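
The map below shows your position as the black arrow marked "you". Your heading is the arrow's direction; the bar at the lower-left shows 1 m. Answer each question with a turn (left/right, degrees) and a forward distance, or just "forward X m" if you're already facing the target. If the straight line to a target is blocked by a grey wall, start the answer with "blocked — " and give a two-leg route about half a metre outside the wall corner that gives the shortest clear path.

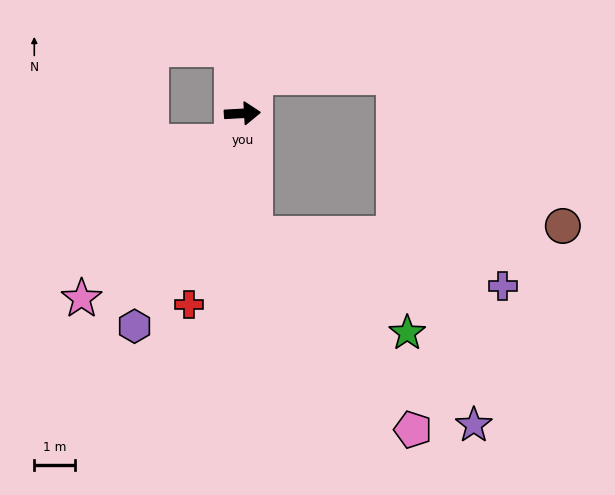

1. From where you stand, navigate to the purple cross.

blocked — turn right 87°, forward 2.9 m, then turn left 72°, forward 6.2 m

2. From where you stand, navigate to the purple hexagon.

turn right 120°, forward 5.8 m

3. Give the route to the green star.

blocked — turn right 87°, forward 2.9 m, then turn left 51°, forward 4.4 m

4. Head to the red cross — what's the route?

turn right 109°, forward 4.8 m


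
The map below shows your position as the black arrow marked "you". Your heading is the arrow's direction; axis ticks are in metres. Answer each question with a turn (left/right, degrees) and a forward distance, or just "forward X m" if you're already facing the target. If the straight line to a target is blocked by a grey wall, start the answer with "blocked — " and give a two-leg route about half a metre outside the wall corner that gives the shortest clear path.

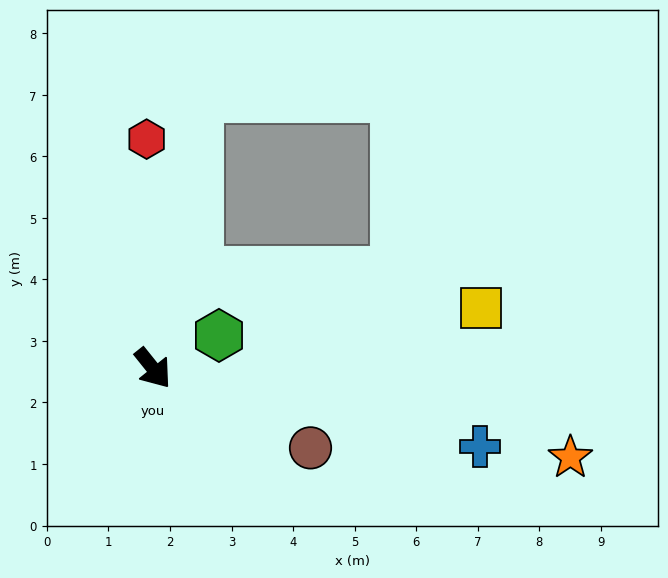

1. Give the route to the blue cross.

turn left 38°, forward 5.5 m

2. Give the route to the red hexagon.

turn left 143°, forward 3.7 m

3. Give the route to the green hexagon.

turn left 78°, forward 1.2 m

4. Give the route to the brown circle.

turn left 24°, forward 2.9 m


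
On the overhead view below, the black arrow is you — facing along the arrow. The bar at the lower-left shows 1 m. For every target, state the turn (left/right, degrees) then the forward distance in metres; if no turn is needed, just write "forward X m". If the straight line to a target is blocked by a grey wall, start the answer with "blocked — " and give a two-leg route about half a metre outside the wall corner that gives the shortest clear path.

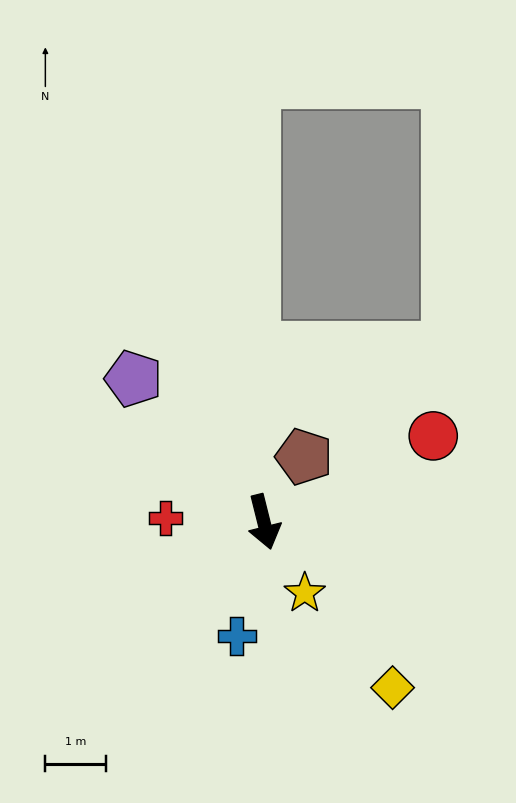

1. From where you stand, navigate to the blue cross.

turn right 27°, forward 1.9 m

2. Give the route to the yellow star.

turn left 16°, forward 1.4 m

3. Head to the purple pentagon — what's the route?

turn right 152°, forward 3.2 m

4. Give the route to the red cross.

turn right 106°, forward 1.6 m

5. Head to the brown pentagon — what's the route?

turn left 134°, forward 1.3 m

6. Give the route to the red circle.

turn left 103°, forward 3.1 m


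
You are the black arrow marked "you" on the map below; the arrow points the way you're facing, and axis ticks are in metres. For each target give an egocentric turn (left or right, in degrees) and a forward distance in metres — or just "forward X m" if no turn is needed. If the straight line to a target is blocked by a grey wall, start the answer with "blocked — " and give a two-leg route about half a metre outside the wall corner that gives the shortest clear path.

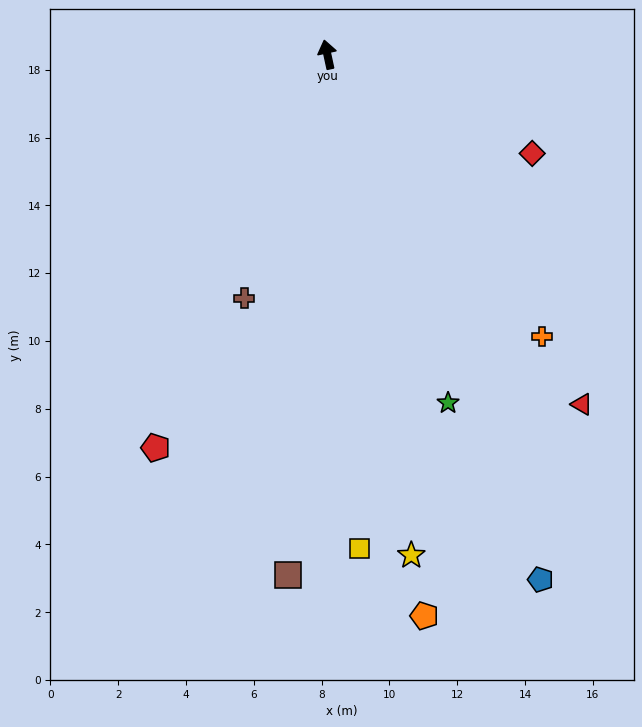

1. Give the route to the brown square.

turn left 163°, forward 15.4 m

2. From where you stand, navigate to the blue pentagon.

turn right 170°, forward 16.7 m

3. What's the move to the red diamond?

turn right 128°, forward 6.7 m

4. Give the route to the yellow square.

turn left 171°, forward 14.6 m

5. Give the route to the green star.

turn right 173°, forward 10.9 m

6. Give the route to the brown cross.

turn left 149°, forward 7.6 m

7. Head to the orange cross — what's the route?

turn right 155°, forward 10.5 m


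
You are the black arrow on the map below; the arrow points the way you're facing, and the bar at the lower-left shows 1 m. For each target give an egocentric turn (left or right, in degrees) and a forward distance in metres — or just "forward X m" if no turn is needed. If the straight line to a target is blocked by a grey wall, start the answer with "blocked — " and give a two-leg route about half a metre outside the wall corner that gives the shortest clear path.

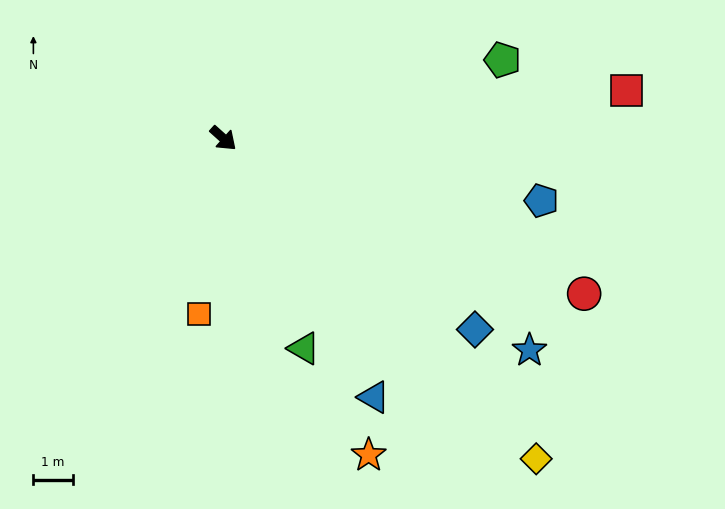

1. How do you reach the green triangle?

turn right 27°, forward 5.7 m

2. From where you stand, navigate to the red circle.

turn left 19°, forward 9.9 m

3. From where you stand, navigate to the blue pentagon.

turn left 31°, forward 8.2 m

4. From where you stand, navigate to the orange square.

turn right 56°, forward 4.5 m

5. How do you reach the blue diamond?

turn left 5°, forward 8.0 m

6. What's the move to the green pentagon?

turn left 58°, forward 7.3 m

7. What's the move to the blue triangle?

turn right 18°, forward 7.6 m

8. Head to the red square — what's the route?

turn left 49°, forward 10.3 m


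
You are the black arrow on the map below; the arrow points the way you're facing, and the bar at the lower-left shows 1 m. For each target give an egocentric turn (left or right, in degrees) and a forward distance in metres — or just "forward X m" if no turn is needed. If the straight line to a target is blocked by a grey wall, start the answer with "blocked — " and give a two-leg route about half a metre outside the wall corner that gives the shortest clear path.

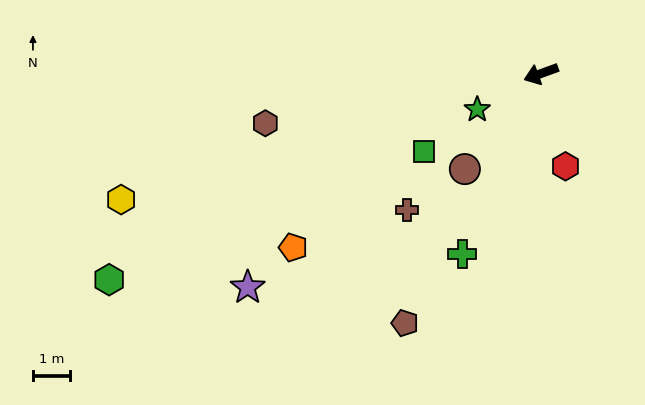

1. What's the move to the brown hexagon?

turn right 10°, forward 7.5 m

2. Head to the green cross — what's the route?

turn left 46°, forward 5.3 m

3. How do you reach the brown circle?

turn left 31°, forward 3.3 m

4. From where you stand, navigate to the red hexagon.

turn left 85°, forward 2.6 m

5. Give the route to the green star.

turn left 9°, forward 2.0 m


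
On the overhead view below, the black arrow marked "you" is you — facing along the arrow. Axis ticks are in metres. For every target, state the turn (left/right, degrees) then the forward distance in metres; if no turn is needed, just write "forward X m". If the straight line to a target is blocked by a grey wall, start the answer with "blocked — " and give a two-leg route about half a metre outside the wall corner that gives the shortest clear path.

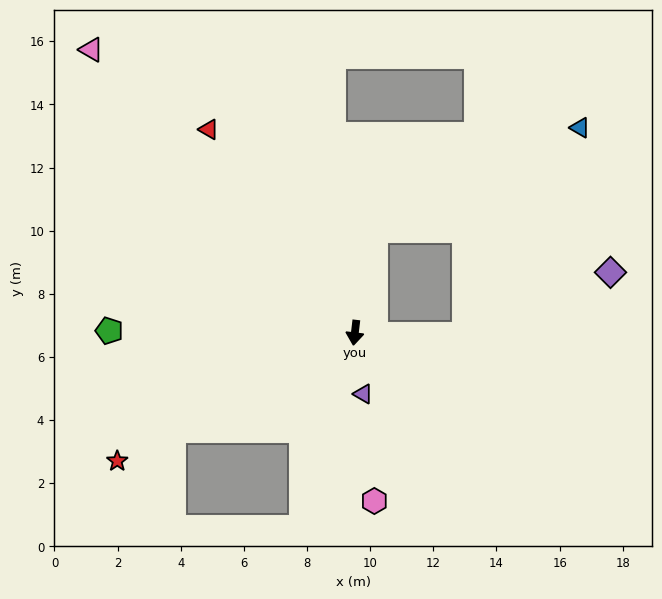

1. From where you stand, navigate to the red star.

turn right 55°, forward 8.6 m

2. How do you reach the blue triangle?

blocked — turn left 176°, forward 3.3 m, then turn right 53°, forward 7.3 m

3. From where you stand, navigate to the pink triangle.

turn right 130°, forward 12.3 m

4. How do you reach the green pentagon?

turn right 84°, forward 7.8 m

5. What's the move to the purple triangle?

turn left 14°, forward 2.0 m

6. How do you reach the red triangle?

turn right 138°, forward 7.9 m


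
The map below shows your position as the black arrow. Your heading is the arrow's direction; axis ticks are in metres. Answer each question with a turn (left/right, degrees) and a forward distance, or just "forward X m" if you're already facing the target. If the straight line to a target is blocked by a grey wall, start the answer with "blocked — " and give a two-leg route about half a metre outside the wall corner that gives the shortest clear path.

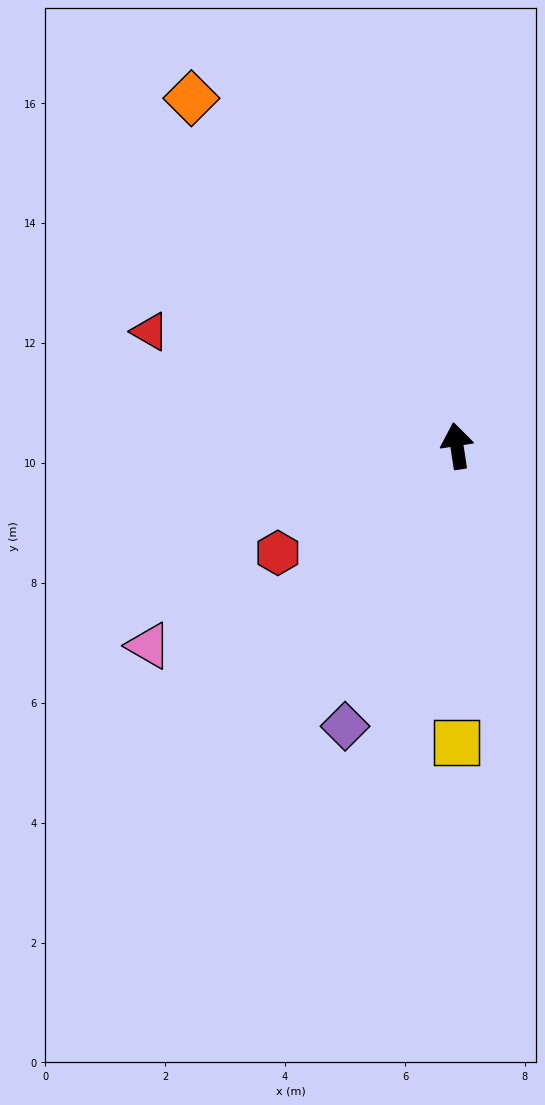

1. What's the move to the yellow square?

turn left 171°, forward 5.0 m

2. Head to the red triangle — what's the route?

turn left 61°, forward 5.5 m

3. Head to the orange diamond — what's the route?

turn left 29°, forward 7.3 m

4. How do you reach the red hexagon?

turn left 112°, forward 3.5 m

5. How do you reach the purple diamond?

turn left 150°, forward 5.0 m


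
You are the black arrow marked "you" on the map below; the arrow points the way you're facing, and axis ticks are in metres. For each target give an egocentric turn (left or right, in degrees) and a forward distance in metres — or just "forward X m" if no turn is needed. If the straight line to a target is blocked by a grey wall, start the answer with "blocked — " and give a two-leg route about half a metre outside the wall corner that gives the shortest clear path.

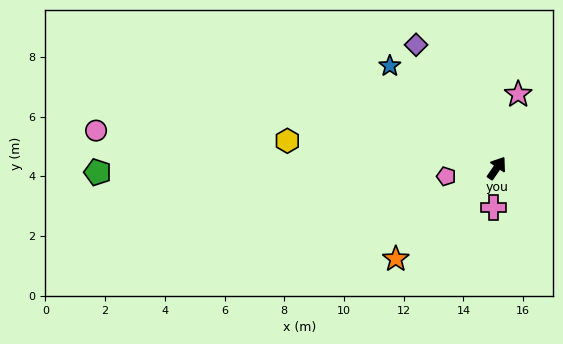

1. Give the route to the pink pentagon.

turn left 134°, forward 1.7 m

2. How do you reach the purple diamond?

turn left 68°, forward 4.9 m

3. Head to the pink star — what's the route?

turn left 18°, forward 2.6 m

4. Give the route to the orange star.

turn left 167°, forward 4.5 m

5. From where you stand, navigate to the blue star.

turn left 81°, forward 5.0 m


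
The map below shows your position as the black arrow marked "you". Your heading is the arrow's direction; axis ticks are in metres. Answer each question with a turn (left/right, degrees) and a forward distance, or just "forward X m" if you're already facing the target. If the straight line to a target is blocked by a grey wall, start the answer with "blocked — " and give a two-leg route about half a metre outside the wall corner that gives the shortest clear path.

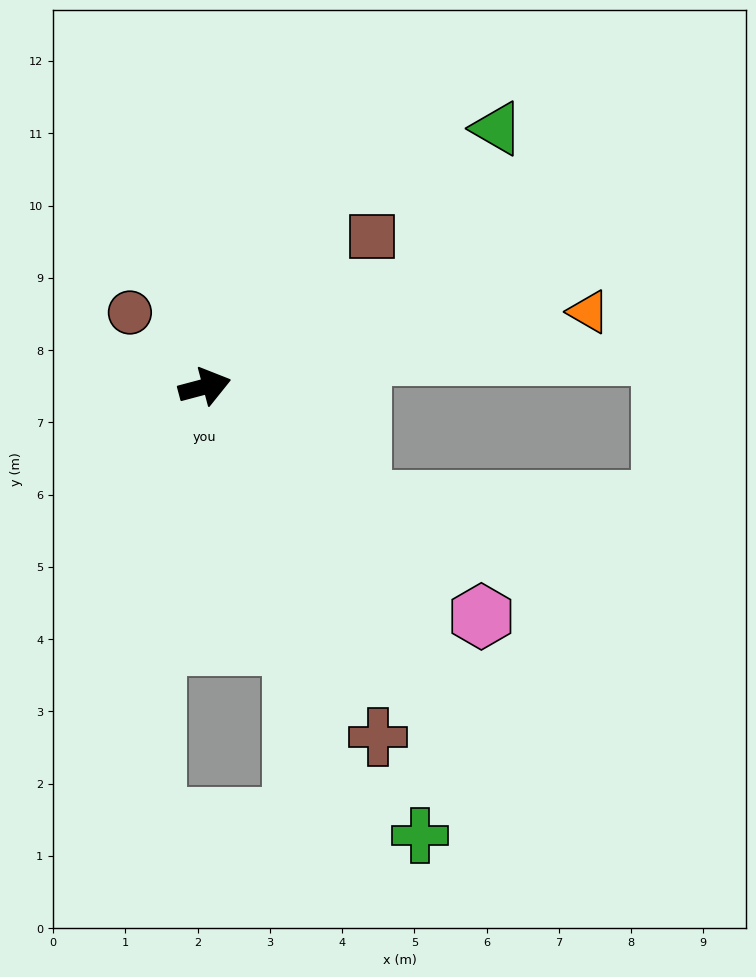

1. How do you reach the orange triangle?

turn right 4°, forward 5.4 m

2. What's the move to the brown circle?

turn left 120°, forward 1.5 m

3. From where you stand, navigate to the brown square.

turn left 27°, forward 3.1 m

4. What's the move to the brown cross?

turn right 79°, forward 5.4 m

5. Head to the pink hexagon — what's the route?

turn right 55°, forward 5.0 m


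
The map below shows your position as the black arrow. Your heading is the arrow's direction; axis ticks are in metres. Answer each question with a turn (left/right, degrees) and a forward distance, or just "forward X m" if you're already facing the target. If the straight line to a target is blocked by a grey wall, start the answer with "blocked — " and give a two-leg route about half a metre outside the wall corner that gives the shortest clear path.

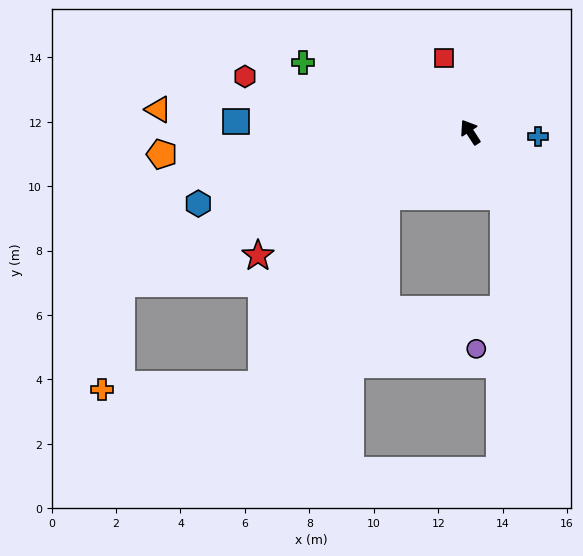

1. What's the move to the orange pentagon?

turn left 61°, forward 9.6 m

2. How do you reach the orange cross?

blocked — turn left 80°, forward 11.8 m, then turn left 57°, forward 3.3 m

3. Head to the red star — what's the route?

turn left 87°, forward 7.6 m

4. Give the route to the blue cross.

turn right 126°, forward 2.1 m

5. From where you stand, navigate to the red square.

turn right 14°, forward 2.4 m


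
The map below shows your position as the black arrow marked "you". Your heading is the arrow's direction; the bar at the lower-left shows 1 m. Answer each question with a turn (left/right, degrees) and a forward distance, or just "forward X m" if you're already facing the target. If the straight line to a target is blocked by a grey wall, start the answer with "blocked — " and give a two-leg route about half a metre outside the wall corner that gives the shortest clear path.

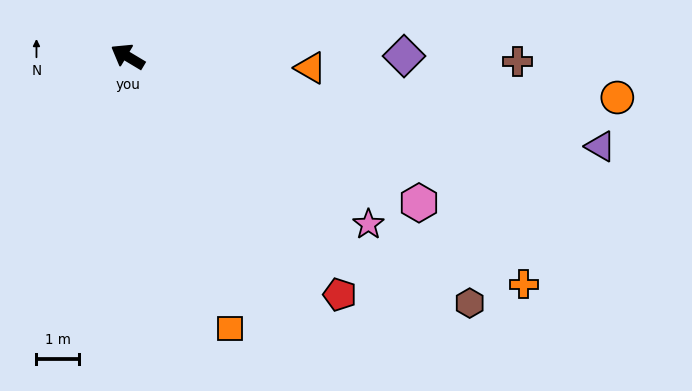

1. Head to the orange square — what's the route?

turn left 141°, forward 6.8 m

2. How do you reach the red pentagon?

turn left 163°, forward 7.5 m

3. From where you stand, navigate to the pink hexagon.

turn right 176°, forward 7.6 m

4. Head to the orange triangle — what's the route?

turn right 153°, forward 4.3 m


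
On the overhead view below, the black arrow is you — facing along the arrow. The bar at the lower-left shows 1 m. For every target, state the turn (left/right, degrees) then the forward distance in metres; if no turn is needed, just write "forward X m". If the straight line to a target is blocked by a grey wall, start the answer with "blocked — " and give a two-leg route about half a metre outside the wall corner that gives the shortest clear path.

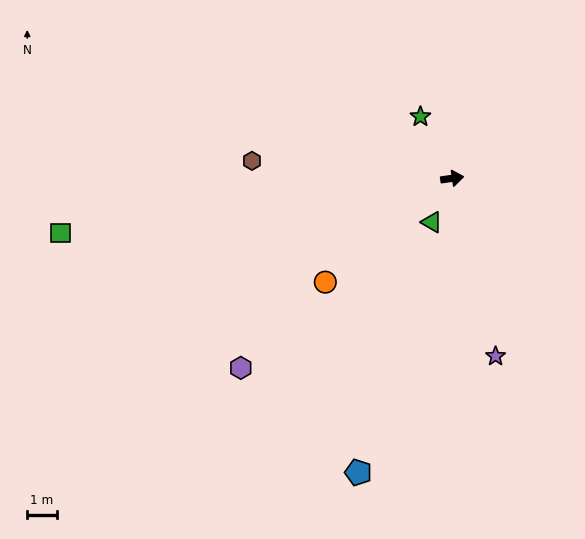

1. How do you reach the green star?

turn left 109°, forward 2.4 m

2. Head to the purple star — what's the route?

turn right 84°, forward 6.2 m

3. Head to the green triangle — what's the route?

turn right 123°, forward 1.6 m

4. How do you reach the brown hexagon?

turn left 167°, forward 6.9 m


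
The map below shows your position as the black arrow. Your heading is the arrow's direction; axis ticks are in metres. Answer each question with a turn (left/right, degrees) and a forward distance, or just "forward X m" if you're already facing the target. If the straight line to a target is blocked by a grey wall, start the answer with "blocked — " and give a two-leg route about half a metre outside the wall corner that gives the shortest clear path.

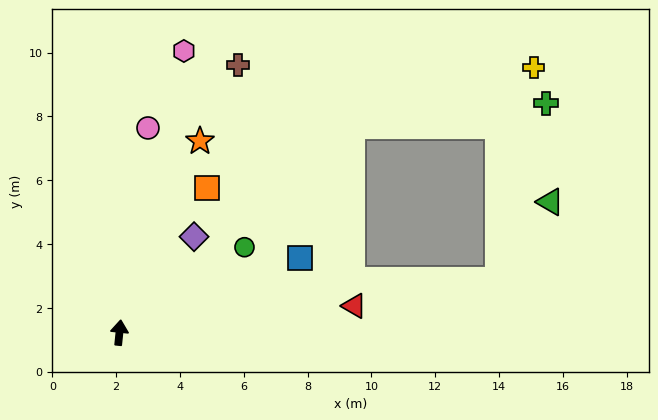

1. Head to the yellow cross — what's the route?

blocked — turn right 42°, forward 9.8 m, then turn right 24°, forward 6.0 m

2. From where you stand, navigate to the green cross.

blocked — turn right 42°, forward 9.8 m, then turn right 36°, forward 6.1 m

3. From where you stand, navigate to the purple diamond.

turn right 32°, forward 3.8 m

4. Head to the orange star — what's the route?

turn right 17°, forward 6.5 m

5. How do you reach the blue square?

turn right 62°, forward 6.1 m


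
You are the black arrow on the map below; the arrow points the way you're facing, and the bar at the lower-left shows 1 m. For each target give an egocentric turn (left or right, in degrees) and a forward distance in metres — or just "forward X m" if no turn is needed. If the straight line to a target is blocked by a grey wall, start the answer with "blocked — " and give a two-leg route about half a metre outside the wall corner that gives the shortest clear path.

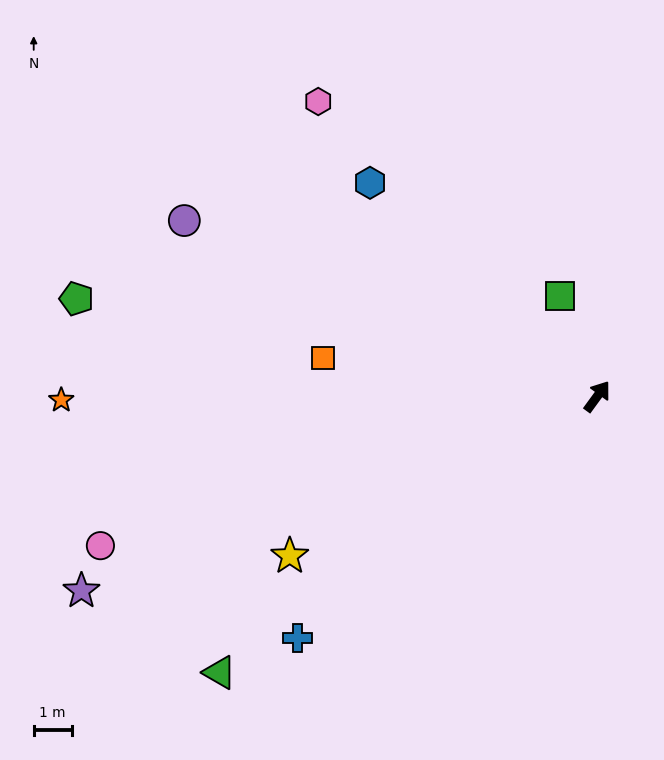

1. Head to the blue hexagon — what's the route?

turn left 83°, forward 8.2 m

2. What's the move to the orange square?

turn left 118°, forward 7.3 m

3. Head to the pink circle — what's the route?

turn left 143°, forward 13.7 m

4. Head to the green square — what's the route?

turn left 56°, forward 2.8 m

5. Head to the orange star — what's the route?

turn left 127°, forward 14.2 m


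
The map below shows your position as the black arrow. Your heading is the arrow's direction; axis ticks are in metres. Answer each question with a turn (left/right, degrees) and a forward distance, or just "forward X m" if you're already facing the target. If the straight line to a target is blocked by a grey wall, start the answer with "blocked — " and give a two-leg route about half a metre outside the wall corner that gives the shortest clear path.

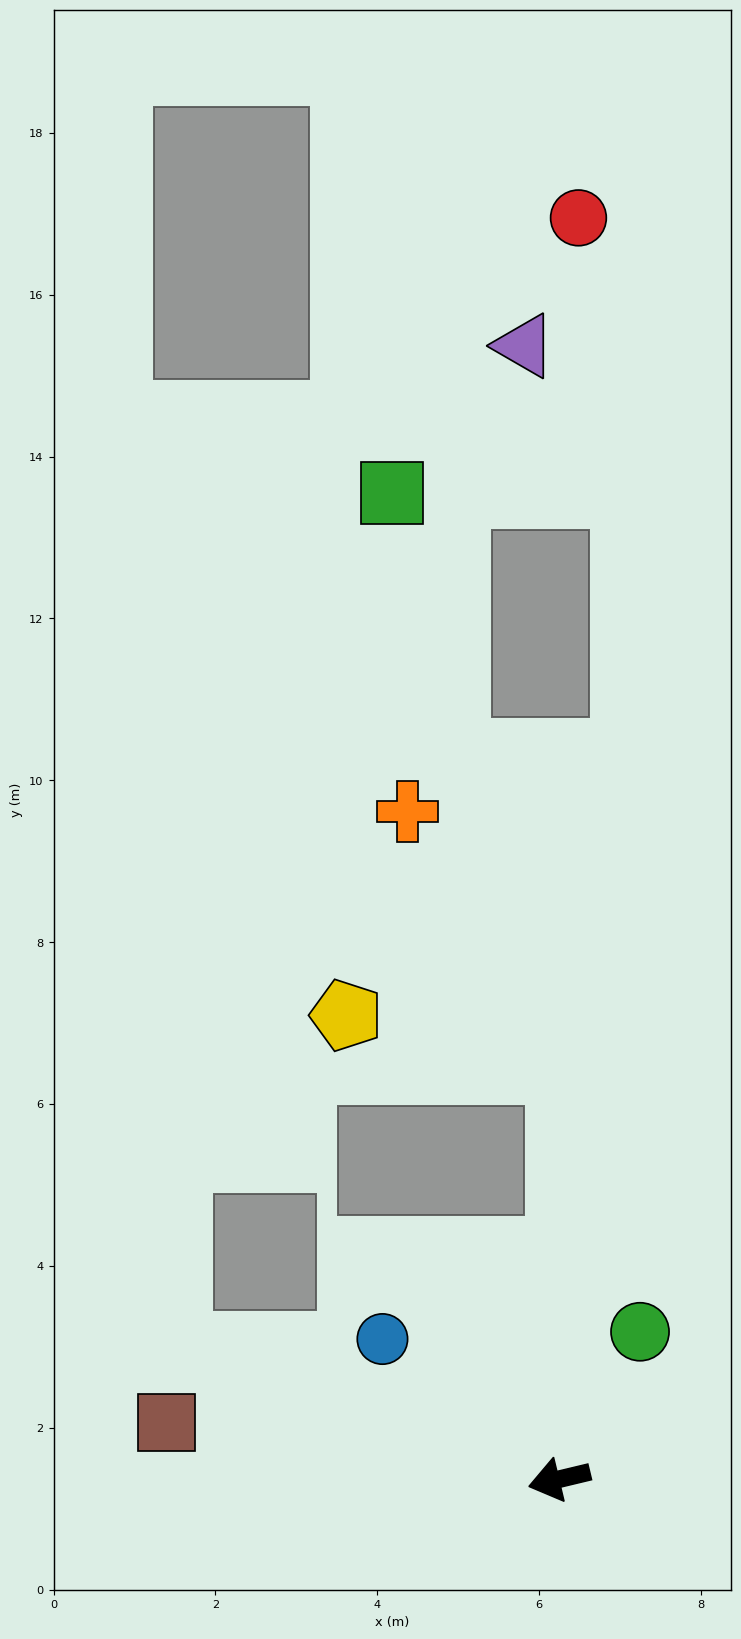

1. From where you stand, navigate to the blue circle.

turn right 52°, forward 2.8 m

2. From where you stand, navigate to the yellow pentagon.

blocked — turn right 104°, forward 5.1 m, then turn left 76°, forward 2.7 m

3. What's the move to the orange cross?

blocked — turn right 104°, forward 5.1 m, then turn left 31°, forward 3.7 m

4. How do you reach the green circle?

turn right 132°, forward 2.1 m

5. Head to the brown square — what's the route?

turn right 22°, forward 4.9 m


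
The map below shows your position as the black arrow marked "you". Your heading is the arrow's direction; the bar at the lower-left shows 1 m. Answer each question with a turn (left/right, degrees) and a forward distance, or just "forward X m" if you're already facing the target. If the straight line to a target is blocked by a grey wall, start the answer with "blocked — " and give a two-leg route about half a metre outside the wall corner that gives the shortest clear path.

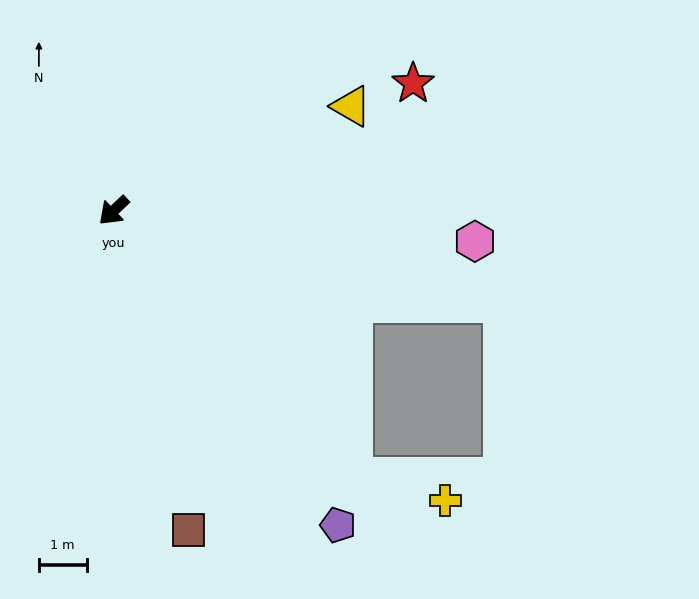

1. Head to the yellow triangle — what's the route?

turn left 160°, forward 5.4 m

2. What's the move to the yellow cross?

blocked — turn left 88°, forward 7.5 m, then turn left 34°, forward 2.0 m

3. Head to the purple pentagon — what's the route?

turn left 82°, forward 8.1 m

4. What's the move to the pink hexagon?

turn left 132°, forward 7.6 m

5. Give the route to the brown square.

turn left 60°, forward 6.9 m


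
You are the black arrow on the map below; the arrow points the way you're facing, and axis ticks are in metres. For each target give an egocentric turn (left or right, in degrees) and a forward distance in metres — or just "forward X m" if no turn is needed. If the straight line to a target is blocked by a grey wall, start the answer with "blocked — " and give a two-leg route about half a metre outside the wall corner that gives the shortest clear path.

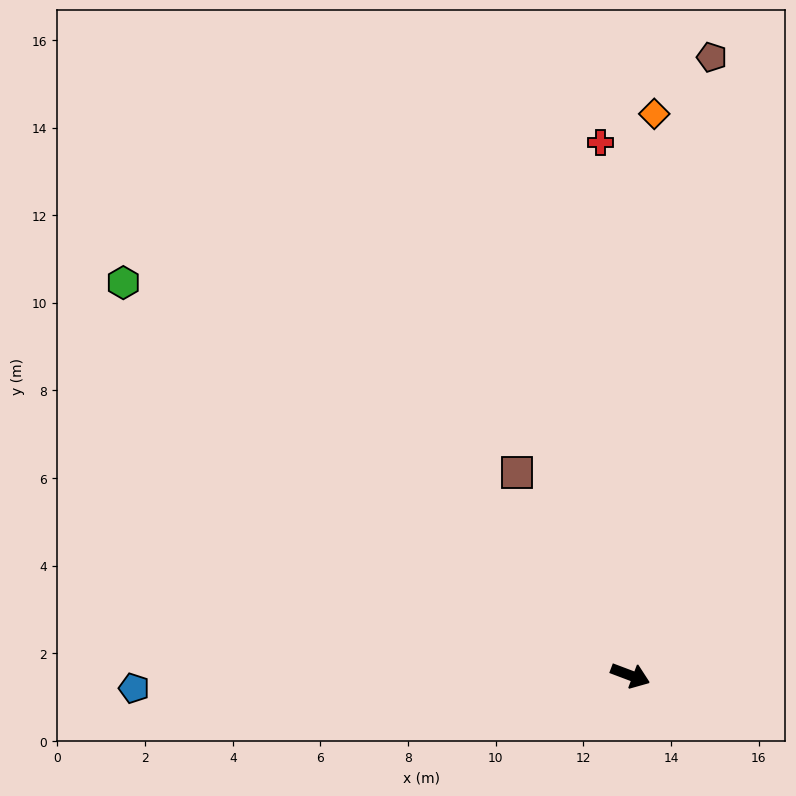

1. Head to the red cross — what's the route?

turn left 114°, forward 12.2 m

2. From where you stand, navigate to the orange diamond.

turn left 108°, forward 12.8 m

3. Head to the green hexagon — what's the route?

turn left 163°, forward 14.6 m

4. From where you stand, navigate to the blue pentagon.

turn right 158°, forward 11.3 m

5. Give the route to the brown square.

turn left 140°, forward 5.3 m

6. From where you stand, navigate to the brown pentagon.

turn left 103°, forward 14.2 m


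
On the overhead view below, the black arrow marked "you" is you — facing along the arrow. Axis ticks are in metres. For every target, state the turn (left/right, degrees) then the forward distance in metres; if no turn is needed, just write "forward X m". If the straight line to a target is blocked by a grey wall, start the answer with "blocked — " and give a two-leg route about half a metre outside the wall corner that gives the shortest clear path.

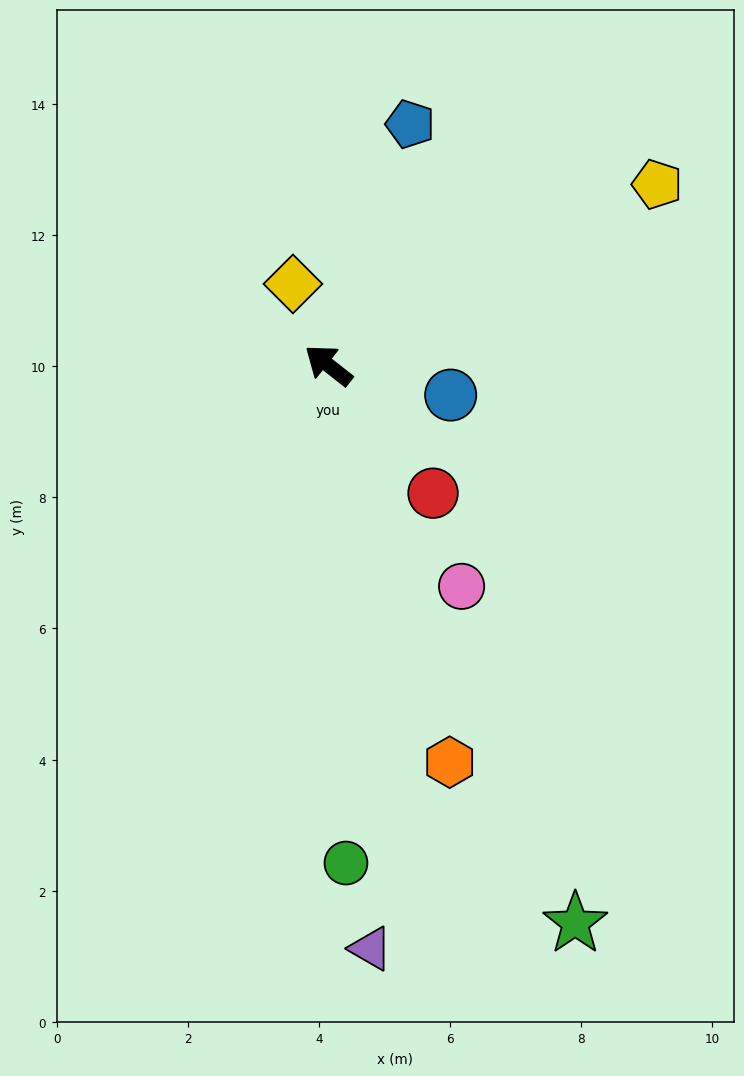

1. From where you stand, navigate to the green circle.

turn left 130°, forward 7.6 m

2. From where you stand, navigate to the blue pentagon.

turn right 71°, forward 3.9 m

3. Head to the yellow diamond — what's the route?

turn right 28°, forward 1.4 m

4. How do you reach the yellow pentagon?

turn right 113°, forward 5.7 m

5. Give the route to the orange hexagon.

turn left 145°, forward 6.3 m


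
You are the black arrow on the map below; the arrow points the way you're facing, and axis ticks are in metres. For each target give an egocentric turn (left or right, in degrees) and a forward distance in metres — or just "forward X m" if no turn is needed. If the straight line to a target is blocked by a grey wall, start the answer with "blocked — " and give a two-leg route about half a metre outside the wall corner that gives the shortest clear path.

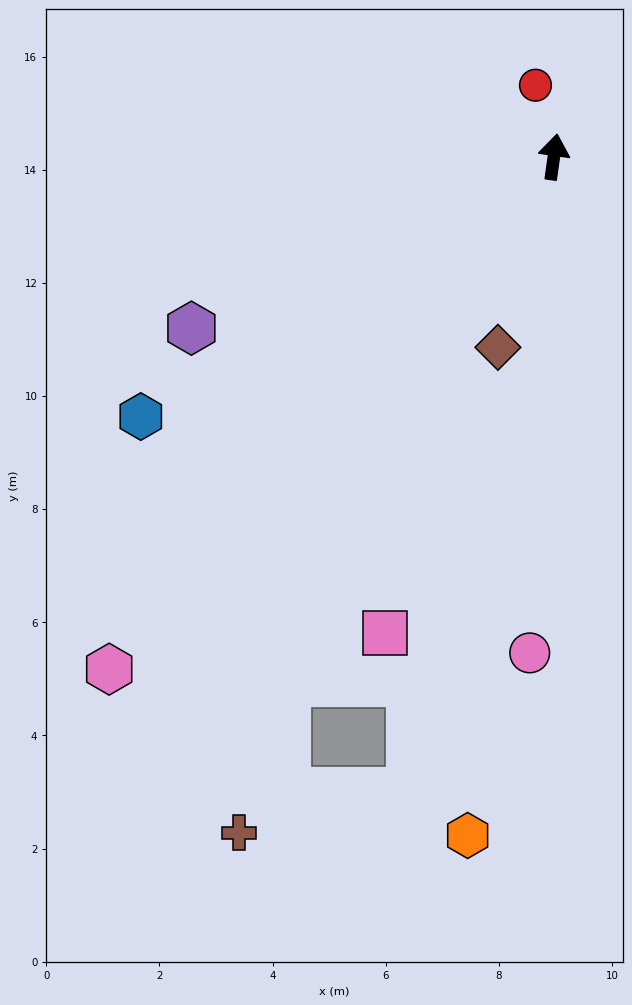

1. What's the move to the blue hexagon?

turn left 130°, forward 8.6 m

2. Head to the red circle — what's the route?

turn left 22°, forward 1.3 m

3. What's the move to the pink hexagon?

turn left 147°, forward 12.0 m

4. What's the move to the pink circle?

turn right 175°, forward 8.8 m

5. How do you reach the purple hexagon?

turn left 123°, forward 7.1 m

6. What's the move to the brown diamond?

turn left 172°, forward 3.5 m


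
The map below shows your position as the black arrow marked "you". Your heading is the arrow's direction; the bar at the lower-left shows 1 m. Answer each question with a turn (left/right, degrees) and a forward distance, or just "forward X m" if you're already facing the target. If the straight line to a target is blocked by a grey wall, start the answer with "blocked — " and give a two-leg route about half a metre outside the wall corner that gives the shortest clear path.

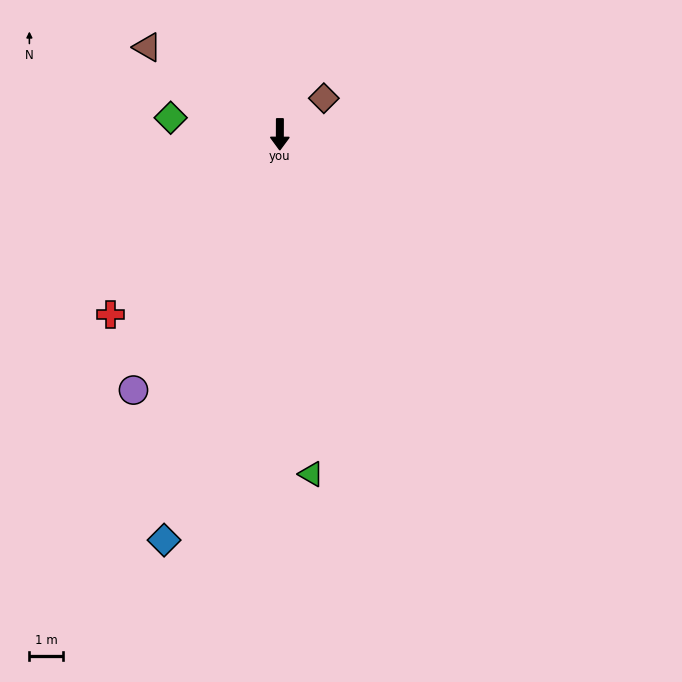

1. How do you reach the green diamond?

turn right 98°, forward 3.3 m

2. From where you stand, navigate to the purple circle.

turn right 30°, forward 8.9 m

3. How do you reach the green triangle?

turn left 5°, forward 10.2 m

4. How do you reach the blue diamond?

turn right 16°, forward 12.7 m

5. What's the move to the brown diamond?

turn left 130°, forward 1.7 m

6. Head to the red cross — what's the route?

turn right 43°, forward 7.4 m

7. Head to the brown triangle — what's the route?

turn right 123°, forward 4.8 m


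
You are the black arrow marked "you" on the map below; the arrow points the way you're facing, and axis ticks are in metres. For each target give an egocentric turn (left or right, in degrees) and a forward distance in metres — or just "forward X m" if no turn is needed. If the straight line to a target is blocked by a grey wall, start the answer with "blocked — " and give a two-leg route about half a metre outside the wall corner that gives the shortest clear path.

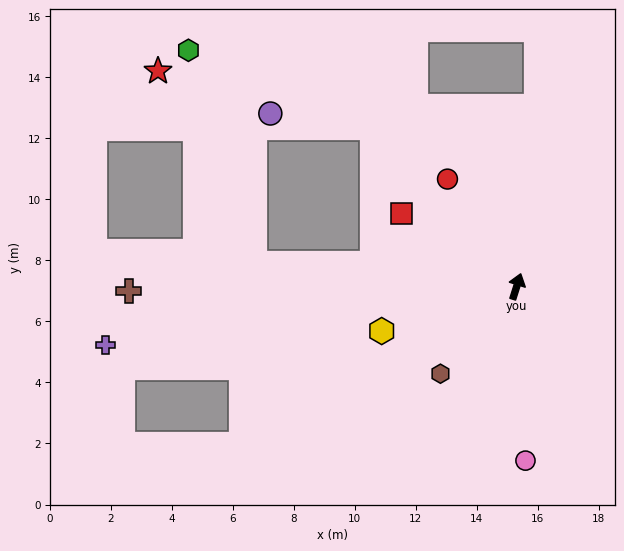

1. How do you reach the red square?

turn left 75°, forward 4.5 m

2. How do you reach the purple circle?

blocked — turn left 60°, forward 7.0 m, then turn left 40°, forward 3.4 m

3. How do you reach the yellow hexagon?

turn left 126°, forward 4.7 m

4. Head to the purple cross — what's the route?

turn left 116°, forward 13.6 m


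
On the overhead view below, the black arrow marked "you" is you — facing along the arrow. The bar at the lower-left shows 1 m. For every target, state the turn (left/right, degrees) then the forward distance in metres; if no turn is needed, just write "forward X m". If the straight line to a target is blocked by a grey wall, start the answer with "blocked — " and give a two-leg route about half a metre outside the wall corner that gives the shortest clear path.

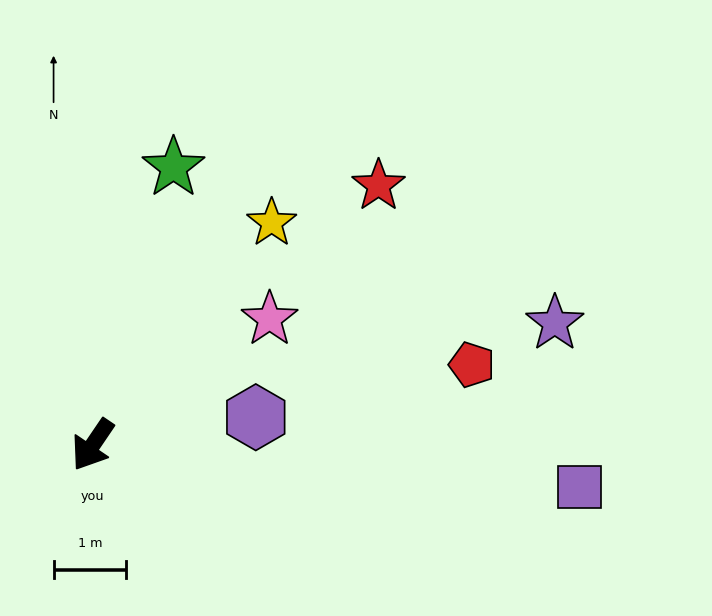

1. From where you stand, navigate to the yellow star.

turn left 175°, forward 3.9 m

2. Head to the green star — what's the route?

turn right 162°, forward 4.0 m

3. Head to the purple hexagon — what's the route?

turn left 134°, forward 2.3 m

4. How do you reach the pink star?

turn left 160°, forward 3.0 m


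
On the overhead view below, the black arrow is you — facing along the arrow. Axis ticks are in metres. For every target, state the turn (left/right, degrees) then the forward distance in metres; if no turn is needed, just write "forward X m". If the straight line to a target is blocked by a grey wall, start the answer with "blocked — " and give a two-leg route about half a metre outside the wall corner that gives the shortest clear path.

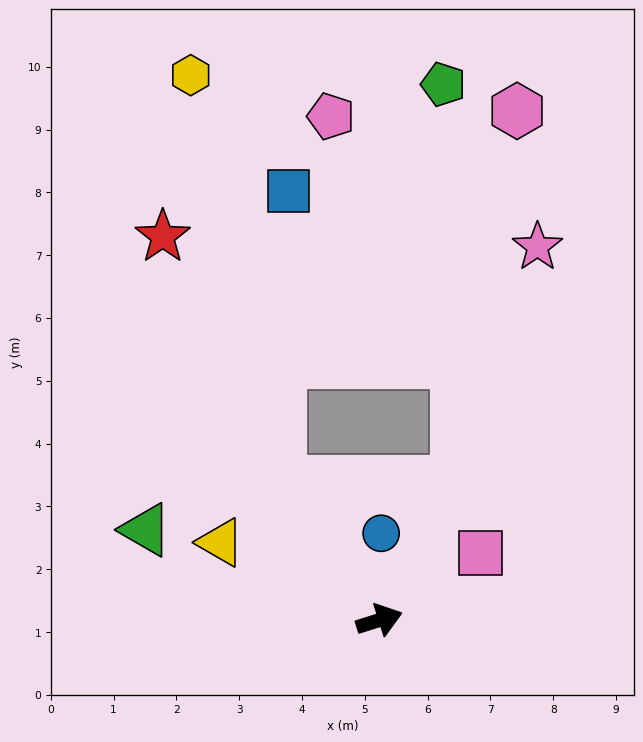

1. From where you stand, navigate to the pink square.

turn left 16°, forward 1.9 m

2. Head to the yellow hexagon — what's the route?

blocked — turn left 108°, forward 2.7 m, then turn right 23°, forward 6.6 m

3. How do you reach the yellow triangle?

turn left 136°, forward 2.8 m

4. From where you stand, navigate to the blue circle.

turn left 71°, forward 1.4 m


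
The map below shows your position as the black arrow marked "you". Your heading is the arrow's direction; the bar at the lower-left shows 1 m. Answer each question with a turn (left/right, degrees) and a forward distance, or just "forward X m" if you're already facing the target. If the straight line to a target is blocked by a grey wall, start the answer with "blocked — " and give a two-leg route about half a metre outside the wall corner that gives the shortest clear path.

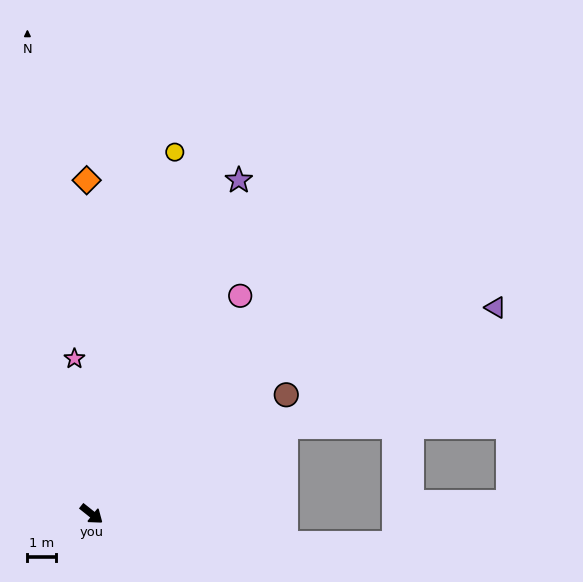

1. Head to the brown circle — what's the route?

turn left 70°, forward 8.0 m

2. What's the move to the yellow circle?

turn left 116°, forward 13.1 m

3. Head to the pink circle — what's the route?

turn left 94°, forward 9.3 m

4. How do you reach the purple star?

turn left 105°, forward 12.8 m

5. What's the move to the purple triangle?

turn left 66°, forward 16.0 m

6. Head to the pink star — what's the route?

turn left 135°, forward 5.5 m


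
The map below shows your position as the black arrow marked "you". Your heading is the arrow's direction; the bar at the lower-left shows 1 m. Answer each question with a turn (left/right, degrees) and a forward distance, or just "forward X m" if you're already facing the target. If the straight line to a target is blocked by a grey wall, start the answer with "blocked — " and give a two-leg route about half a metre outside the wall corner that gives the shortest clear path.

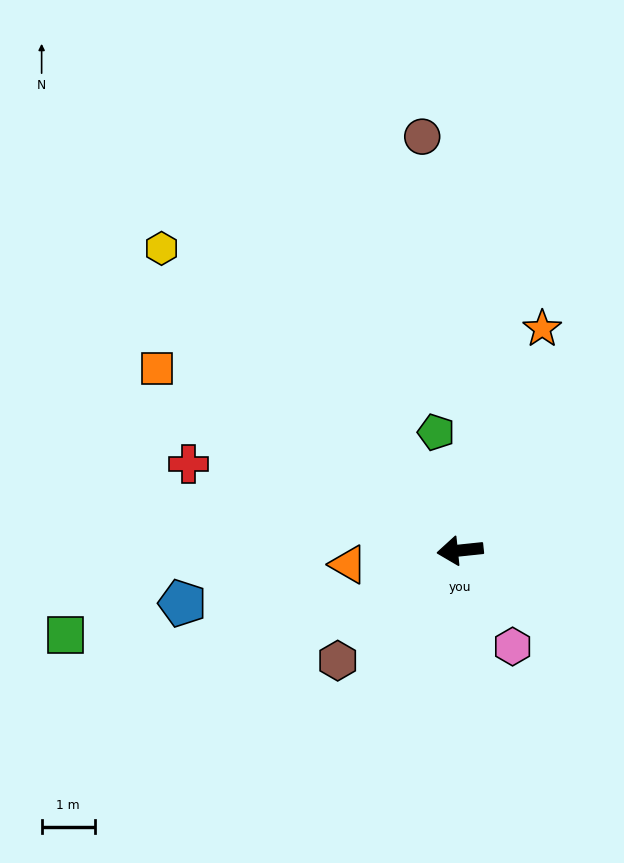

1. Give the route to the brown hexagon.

turn left 36°, forward 3.1 m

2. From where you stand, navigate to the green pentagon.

turn right 84°, forward 2.3 m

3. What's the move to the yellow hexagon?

turn right 51°, forward 8.0 m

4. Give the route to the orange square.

turn right 37°, forward 6.7 m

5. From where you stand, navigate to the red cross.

turn right 24°, forward 5.4 m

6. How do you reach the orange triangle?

forward 2.1 m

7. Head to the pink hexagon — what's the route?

turn left 113°, forward 2.1 m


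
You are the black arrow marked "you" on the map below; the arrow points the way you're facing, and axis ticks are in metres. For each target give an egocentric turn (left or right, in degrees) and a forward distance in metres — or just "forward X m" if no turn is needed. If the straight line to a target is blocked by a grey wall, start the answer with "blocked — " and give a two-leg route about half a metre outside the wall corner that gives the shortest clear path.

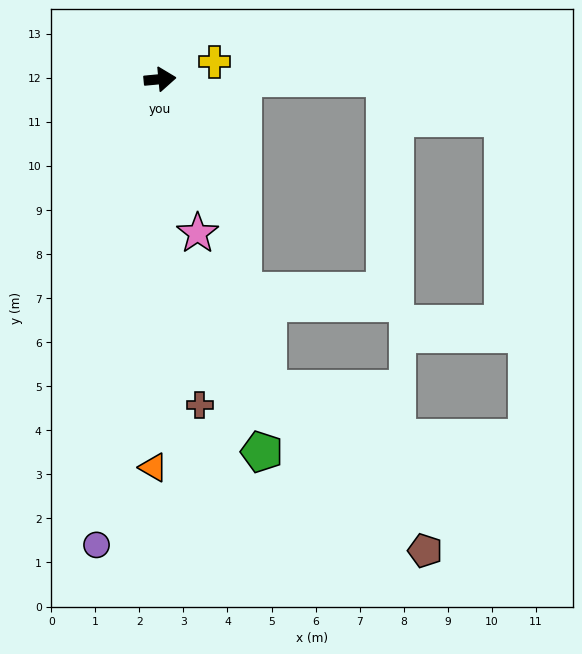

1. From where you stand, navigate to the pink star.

turn right 82°, forward 3.6 m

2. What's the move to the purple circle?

turn right 103°, forward 10.7 m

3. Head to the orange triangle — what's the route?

turn right 96°, forward 8.8 m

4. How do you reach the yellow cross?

turn left 12°, forward 1.3 m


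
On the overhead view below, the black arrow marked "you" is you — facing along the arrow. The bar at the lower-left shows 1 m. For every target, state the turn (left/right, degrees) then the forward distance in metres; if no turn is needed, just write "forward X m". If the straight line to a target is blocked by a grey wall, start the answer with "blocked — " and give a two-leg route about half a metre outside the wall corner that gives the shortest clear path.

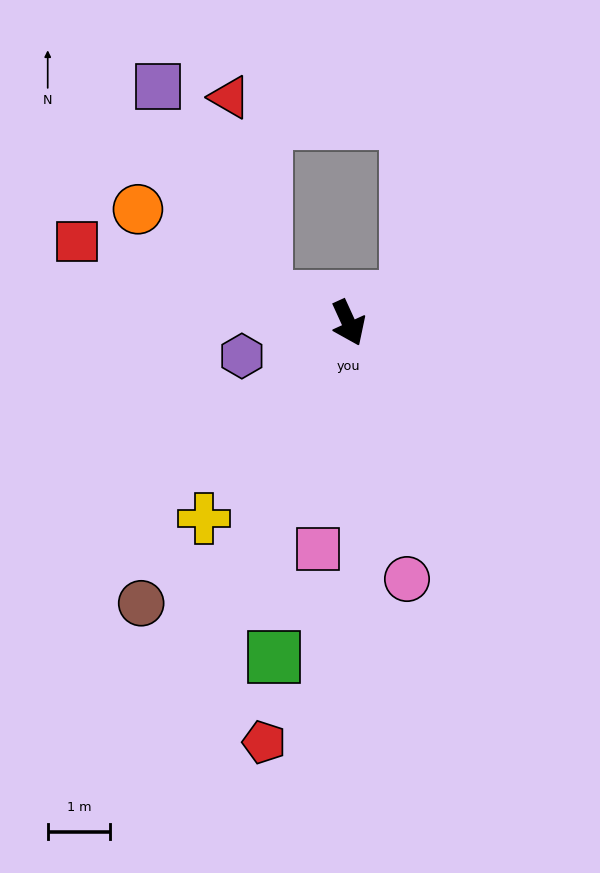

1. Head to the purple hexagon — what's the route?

turn right 97°, forward 1.8 m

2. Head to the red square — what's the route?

turn right 131°, forward 4.5 m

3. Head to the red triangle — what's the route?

blocked — turn right 132°, forward 1.4 m, then turn right 62°, forward 3.2 m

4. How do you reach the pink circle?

turn right 12°, forward 4.2 m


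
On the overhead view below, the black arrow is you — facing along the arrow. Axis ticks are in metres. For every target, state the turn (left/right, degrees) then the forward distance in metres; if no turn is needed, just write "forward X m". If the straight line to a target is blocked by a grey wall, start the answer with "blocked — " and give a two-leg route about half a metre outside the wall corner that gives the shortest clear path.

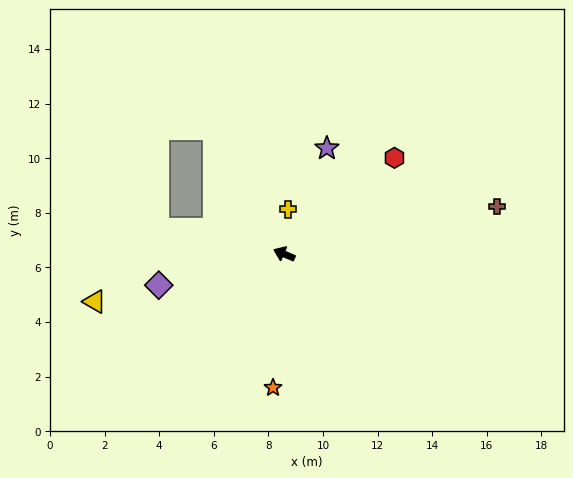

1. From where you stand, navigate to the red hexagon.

turn right 116°, forward 5.4 m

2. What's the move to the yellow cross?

turn right 72°, forward 1.6 m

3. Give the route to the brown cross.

turn right 145°, forward 8.0 m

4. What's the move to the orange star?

turn left 108°, forward 4.9 m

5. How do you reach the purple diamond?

turn left 37°, forward 4.7 m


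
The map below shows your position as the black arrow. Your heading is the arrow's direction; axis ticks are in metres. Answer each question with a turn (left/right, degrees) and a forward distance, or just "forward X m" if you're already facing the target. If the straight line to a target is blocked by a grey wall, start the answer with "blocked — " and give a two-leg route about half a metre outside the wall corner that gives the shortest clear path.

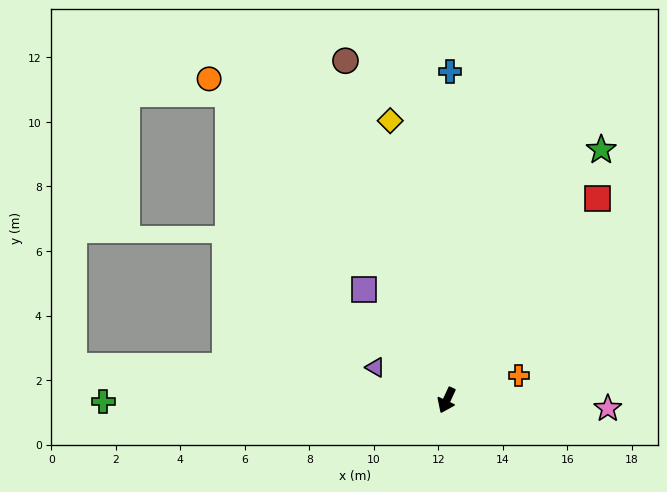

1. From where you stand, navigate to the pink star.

turn left 112°, forward 5.0 m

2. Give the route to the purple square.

turn right 118°, forward 4.3 m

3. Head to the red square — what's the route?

turn left 168°, forward 7.8 m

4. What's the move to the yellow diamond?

turn right 144°, forward 8.8 m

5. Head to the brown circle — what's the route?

turn right 139°, forward 11.0 m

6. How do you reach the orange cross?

turn left 134°, forward 2.4 m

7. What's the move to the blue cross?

turn right 156°, forward 10.2 m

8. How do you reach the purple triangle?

turn right 90°, forward 2.4 m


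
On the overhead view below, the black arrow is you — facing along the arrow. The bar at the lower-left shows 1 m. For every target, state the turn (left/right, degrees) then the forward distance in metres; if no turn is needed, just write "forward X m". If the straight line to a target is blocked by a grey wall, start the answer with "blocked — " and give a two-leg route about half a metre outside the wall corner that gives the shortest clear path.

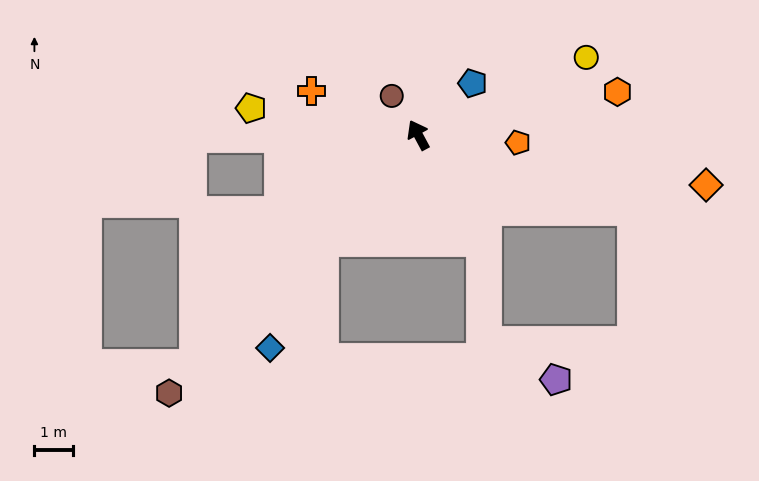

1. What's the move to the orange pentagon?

turn right 123°, forward 2.6 m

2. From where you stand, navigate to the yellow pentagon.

turn left 53°, forward 4.4 m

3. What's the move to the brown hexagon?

turn left 108°, forward 9.3 m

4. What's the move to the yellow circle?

turn right 94°, forward 4.8 m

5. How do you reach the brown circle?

turn left 6°, forward 1.2 m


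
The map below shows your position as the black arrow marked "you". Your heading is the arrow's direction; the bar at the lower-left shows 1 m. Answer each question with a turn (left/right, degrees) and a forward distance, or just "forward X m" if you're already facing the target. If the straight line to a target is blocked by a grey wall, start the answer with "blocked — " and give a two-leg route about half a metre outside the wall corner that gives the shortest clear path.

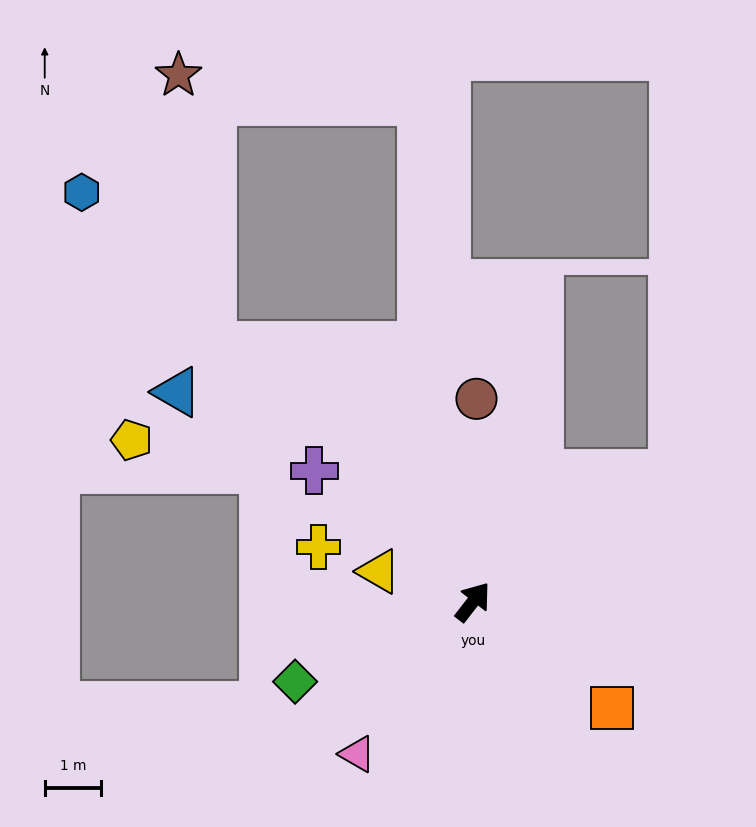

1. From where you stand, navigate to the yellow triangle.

turn left 110°, forward 1.8 m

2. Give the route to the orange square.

turn right 90°, forward 3.1 m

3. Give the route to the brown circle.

turn left 37°, forward 3.6 m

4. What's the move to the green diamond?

turn left 152°, forward 3.5 m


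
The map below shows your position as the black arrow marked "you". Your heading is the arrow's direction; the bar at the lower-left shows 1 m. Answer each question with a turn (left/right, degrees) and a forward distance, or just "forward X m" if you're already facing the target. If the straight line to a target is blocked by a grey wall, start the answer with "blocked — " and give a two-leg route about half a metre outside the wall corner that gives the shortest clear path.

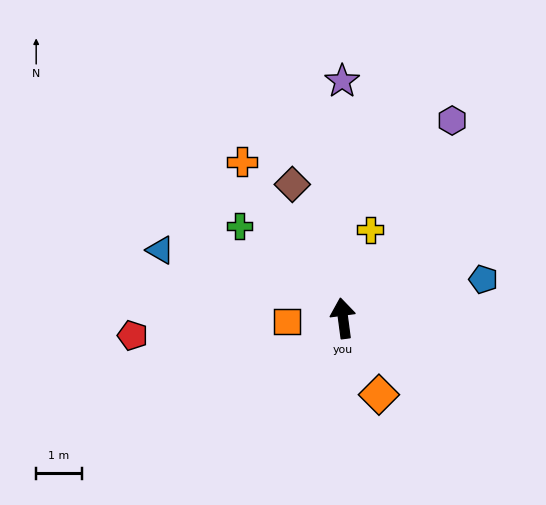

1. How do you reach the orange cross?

turn left 25°, forward 4.1 m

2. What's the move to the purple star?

turn right 7°, forward 5.2 m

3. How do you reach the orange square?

turn left 86°, forward 1.2 m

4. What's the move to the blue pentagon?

turn right 82°, forward 3.2 m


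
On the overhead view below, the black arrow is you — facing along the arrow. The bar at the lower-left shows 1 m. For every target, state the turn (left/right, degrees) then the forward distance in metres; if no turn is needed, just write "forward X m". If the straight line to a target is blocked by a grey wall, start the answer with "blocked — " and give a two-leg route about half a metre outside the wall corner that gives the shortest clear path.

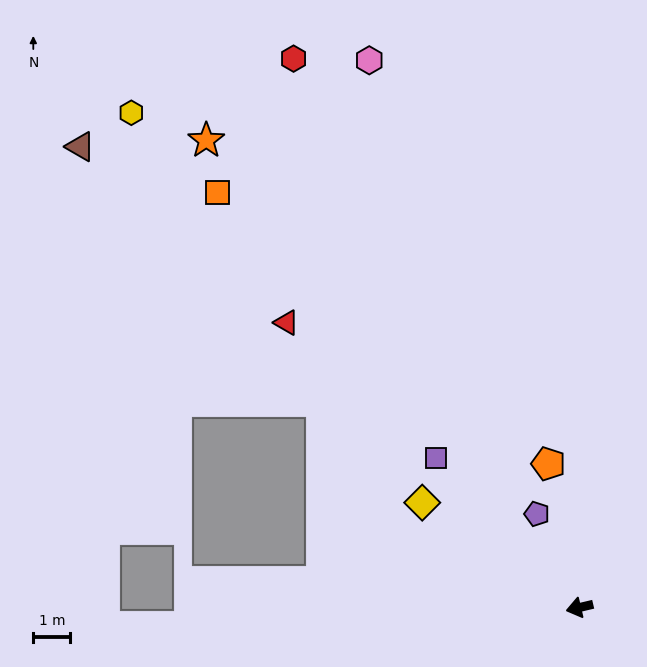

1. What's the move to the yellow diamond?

turn right 47°, forward 5.1 m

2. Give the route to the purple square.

turn right 59°, forward 5.6 m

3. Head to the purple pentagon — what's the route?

turn right 79°, forward 2.8 m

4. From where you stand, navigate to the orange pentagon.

turn right 91°, forward 4.0 m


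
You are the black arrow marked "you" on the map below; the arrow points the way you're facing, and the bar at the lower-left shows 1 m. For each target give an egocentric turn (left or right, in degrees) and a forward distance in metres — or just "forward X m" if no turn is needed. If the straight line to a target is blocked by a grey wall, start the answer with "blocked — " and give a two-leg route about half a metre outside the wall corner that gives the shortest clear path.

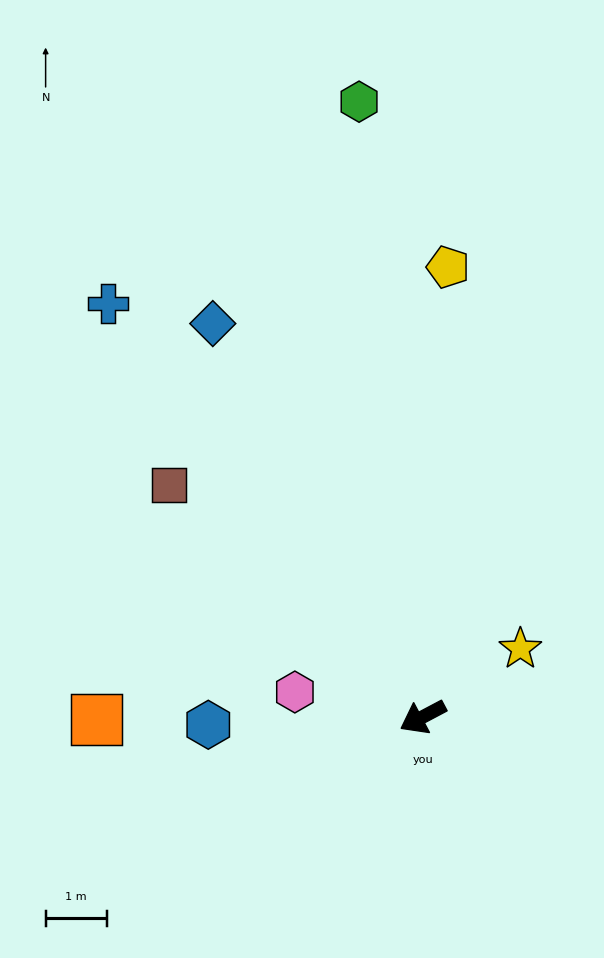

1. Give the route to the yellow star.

turn right 173°, forward 2.0 m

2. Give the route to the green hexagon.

turn right 112°, forward 10.1 m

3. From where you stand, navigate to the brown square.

turn right 70°, forward 5.6 m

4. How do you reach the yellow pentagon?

turn right 121°, forward 7.4 m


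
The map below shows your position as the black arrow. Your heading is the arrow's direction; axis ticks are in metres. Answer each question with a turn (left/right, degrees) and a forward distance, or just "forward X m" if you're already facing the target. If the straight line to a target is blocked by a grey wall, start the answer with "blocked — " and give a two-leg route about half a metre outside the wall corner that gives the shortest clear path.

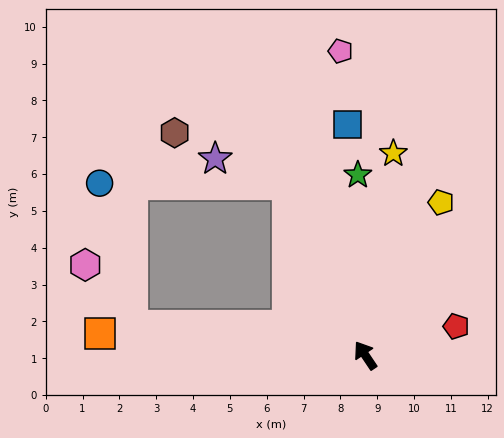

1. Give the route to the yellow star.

turn right 42°, forward 5.5 m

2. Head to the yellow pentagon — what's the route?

turn right 60°, forward 4.6 m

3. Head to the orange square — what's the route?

turn left 51°, forward 7.2 m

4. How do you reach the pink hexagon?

blocked — turn left 49°, forward 6.4 m, then turn right 45°, forward 2.1 m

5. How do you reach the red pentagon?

turn right 106°, forward 2.6 m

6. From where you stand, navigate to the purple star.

blocked — turn right 9°, forward 5.1 m, then turn left 45°, forward 2.1 m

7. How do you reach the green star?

turn right 31°, forward 4.9 m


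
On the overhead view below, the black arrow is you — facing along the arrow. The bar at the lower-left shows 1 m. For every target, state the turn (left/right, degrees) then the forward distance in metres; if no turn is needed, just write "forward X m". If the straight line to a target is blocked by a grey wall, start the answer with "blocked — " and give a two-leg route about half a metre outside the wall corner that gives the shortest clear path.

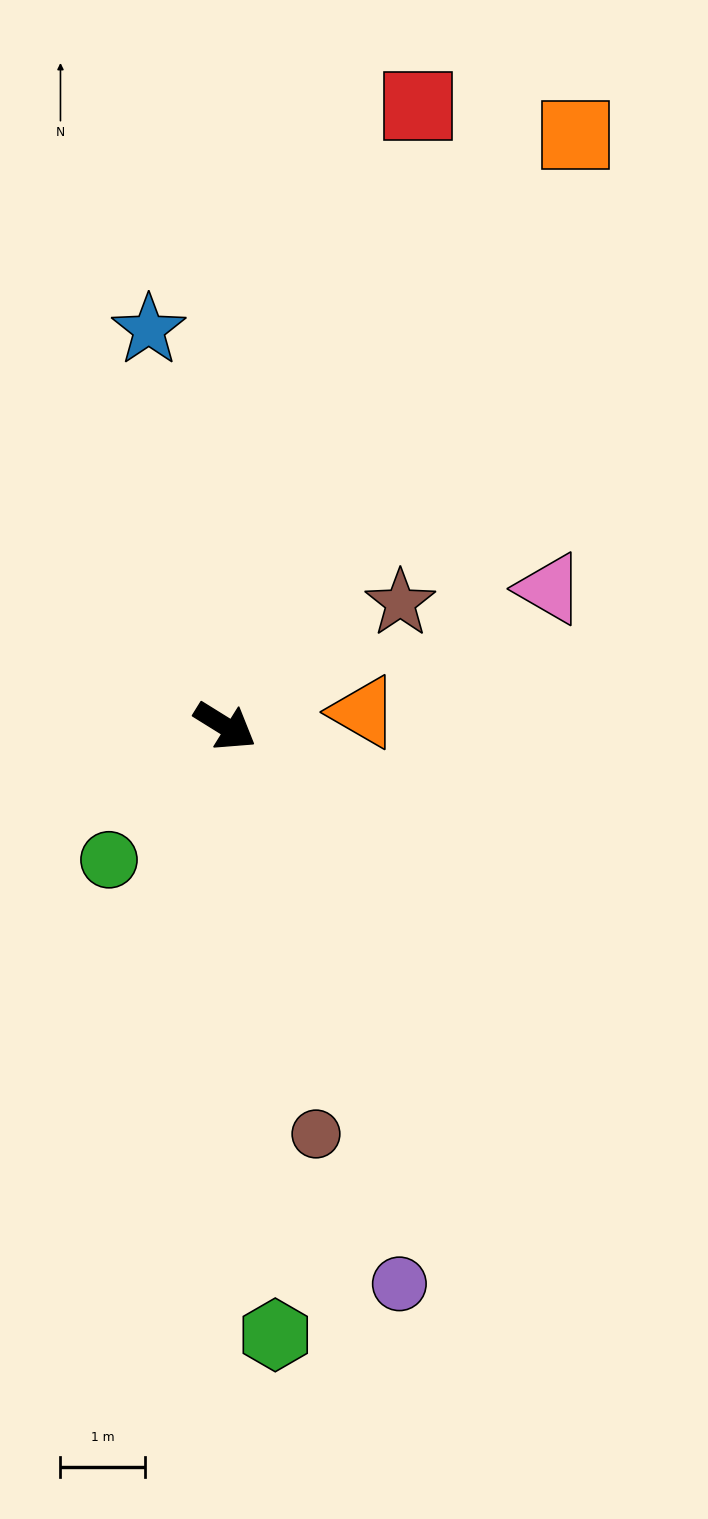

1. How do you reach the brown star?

turn left 67°, forward 2.5 m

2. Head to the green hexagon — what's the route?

turn right 53°, forward 7.2 m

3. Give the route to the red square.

turn left 105°, forward 7.7 m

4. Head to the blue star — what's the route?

turn left 133°, forward 4.8 m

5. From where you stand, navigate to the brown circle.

turn right 46°, forward 4.9 m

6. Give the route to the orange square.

turn left 91°, forward 8.1 m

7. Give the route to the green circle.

turn right 99°, forward 2.1 m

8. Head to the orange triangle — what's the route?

turn left 38°, forward 1.6 m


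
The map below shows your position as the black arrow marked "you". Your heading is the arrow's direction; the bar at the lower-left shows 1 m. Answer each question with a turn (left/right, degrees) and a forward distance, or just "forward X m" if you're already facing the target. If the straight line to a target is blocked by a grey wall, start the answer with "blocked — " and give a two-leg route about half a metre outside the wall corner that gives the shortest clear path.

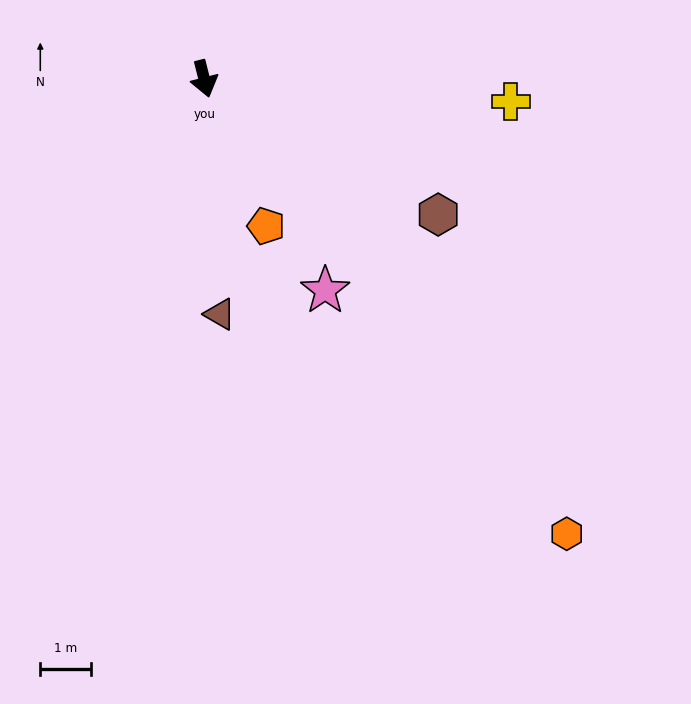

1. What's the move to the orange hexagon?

turn left 24°, forward 11.4 m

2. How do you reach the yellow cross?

turn left 72°, forward 6.0 m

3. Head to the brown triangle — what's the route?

turn right 10°, forward 4.6 m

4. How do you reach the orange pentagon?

turn left 9°, forward 3.1 m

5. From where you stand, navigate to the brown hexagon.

turn left 46°, forward 5.3 m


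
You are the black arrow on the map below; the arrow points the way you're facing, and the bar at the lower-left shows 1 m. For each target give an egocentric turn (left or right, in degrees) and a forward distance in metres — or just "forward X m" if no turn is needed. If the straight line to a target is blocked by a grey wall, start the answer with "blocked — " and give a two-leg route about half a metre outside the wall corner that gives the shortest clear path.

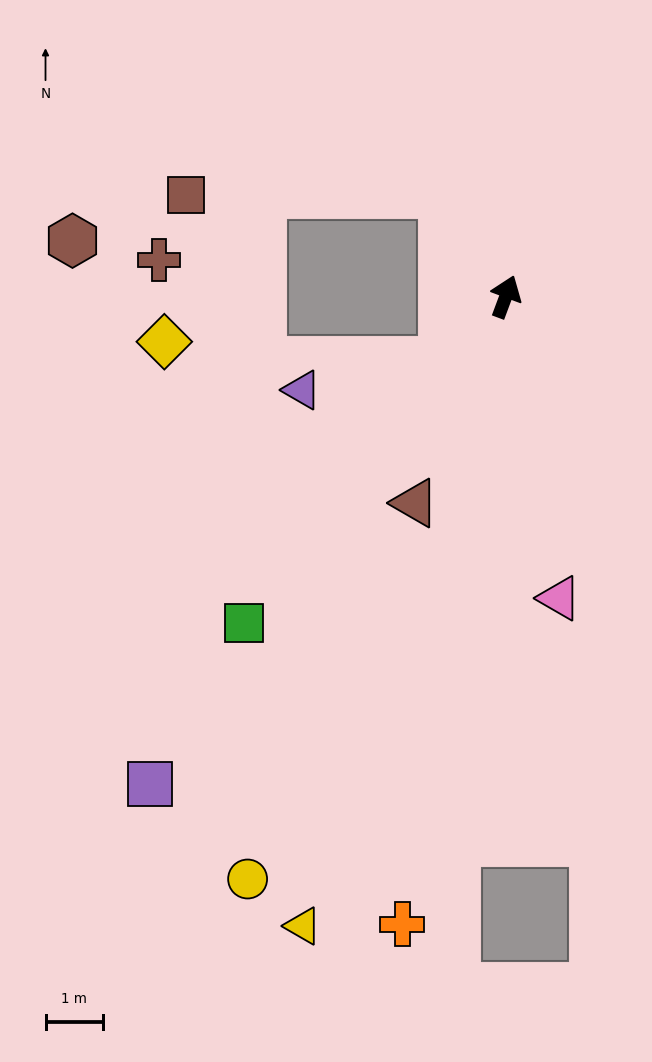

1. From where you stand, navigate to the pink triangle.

turn right 149°, forward 5.3 m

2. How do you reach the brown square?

blocked — turn left 52°, forward 2.1 m, then turn left 59°, forward 4.5 m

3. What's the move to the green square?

turn left 162°, forward 7.2 m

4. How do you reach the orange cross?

turn right 169°, forward 11.0 m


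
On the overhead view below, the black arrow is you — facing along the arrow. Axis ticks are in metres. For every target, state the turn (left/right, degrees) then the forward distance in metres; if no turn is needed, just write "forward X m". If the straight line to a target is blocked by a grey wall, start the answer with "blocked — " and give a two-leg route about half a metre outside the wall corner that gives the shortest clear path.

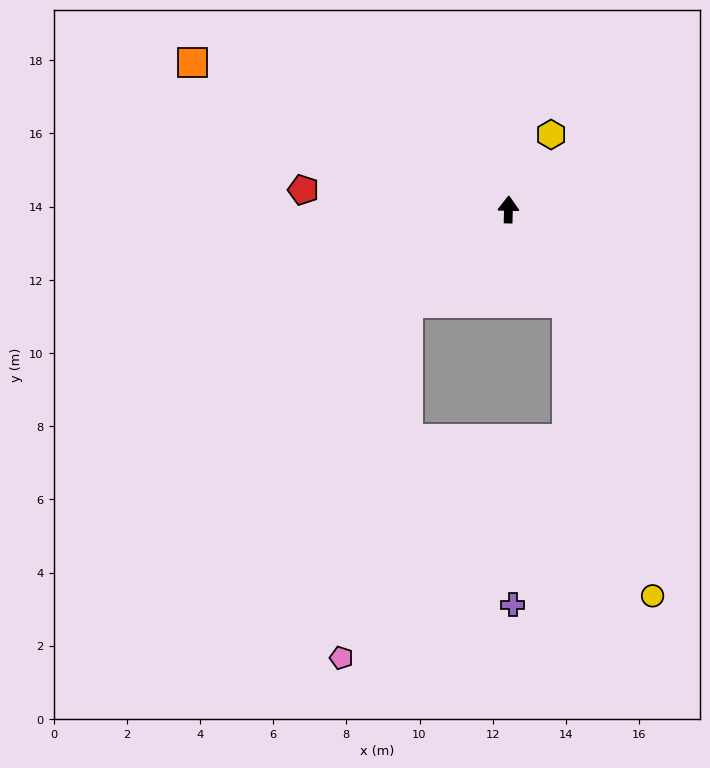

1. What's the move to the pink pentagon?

blocked — turn left 134°, forward 3.7 m, then turn left 37°, forward 9.9 m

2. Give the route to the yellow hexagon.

turn right 28°, forward 2.4 m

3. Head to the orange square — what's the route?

turn left 66°, forward 9.5 m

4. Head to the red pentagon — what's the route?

turn left 86°, forward 5.6 m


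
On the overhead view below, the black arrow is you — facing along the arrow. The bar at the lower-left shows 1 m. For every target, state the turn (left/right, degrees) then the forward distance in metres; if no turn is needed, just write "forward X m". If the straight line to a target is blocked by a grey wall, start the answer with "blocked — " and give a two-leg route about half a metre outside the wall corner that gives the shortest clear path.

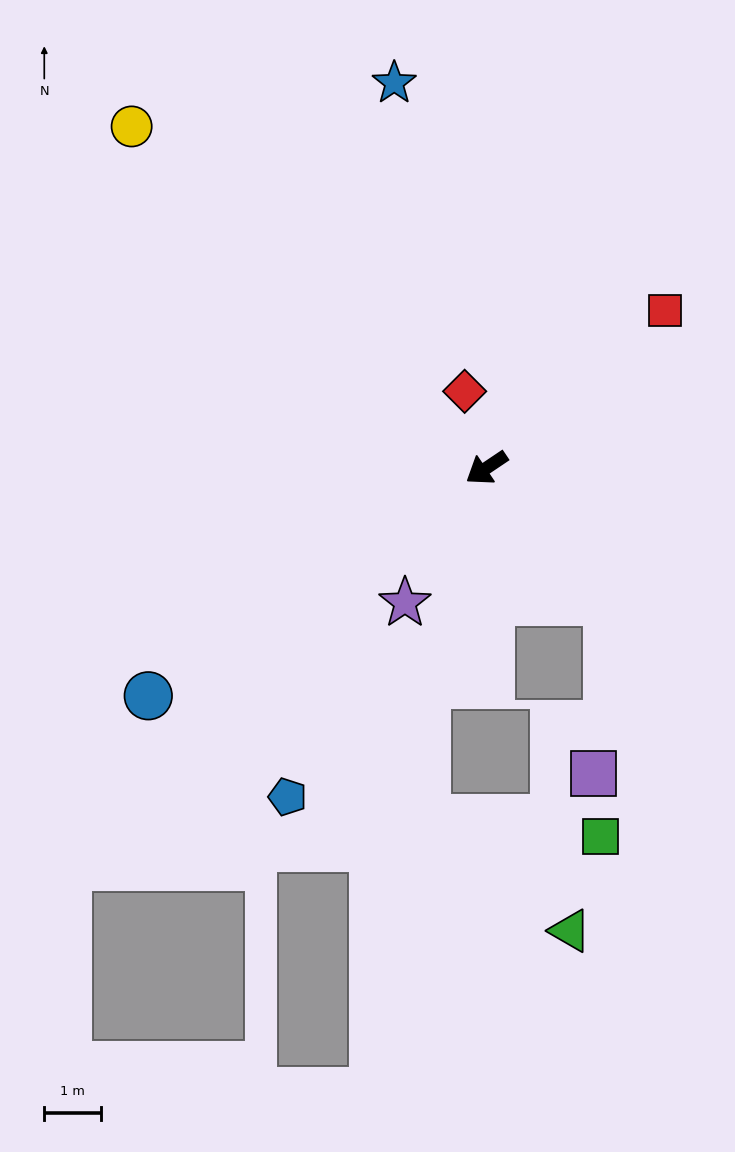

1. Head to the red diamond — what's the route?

turn right 108°, forward 1.4 m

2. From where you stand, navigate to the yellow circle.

turn right 78°, forward 8.7 m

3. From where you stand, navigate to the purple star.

turn left 25°, forward 2.8 m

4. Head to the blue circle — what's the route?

forward 7.2 m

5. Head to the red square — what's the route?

turn right 172°, forward 4.2 m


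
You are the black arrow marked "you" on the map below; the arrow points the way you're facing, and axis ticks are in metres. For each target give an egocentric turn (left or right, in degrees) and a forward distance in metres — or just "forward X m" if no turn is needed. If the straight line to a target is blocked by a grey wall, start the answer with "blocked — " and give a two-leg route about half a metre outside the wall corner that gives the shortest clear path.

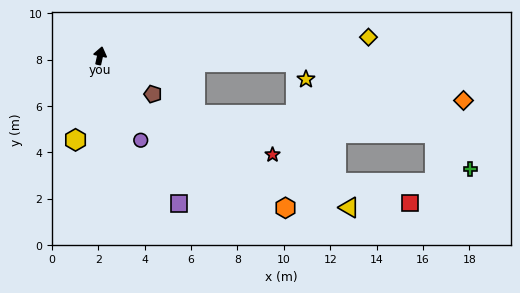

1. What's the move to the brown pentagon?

turn right 113°, forward 2.8 m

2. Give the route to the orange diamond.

blocked — turn right 79°, forward 8.4 m, then turn right 11°, forward 7.4 m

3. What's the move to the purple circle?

turn right 142°, forward 4.0 m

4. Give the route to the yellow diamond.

turn right 74°, forward 11.6 m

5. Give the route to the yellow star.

blocked — turn right 79°, forward 8.4 m, then turn right 55°, forward 0.9 m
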